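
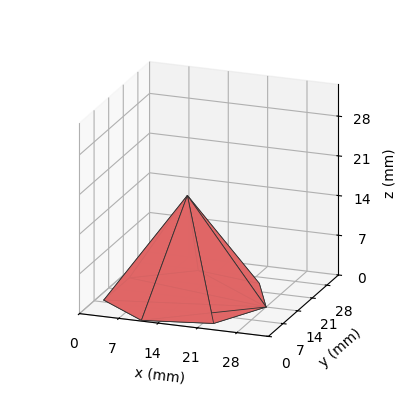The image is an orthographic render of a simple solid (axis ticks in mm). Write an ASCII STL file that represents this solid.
Reading the render: the shape is a regular 7-sided pyramid, base circumscribed radius ≈ 14 mm, apex at z ≈ 18 mm (dimensions read to the nearest mm from the axis ticks). For the STL, each face is triangulated and given an outward normal.

solid part
  facet normal 0.0000 0.0000 -1.0000
    outer loop
      vertex 10.885 27.649 0.000
      vertex 22.729 24.946 0.000
      vertex 28.000 14.000 0.000
    endloop
  endfacet
  facet normal 0.0000 0.0000 -1.0000
    outer loop
      vertex 1.386 20.074 0.000
      vertex 10.885 27.649 0.000
      vertex 28.000 14.000 0.000
    endloop
  endfacet
  facet normal 0.0000 0.0000 -1.0000
    outer loop
      vertex 1.386 7.926 0.000
      vertex 1.386 20.074 0.000
      vertex 28.000 14.000 0.000
    endloop
  endfacet
  facet normal 0.0000 0.0000 -1.0000
    outer loop
      vertex 10.885 0.351 0.000
      vertex 1.386 7.926 0.000
      vertex 28.000 14.000 0.000
    endloop
  endfacet
  facet normal 0.0000 0.0000 -1.0000
    outer loop
      vertex 22.729 3.054 0.000
      vertex 10.885 0.351 0.000
      vertex 28.000 14.000 0.000
    endloop
  endfacet
  facet normal 0.7378 0.3553 0.5739
    outer loop
      vertex 28.000 14.000 0.000
      vertex 22.729 24.946 0.000
      vertex 14.000 14.000 18.000
    endloop
  endfacet
  facet normal 0.1822 0.7984 0.5739
    outer loop
      vertex 22.729 24.946 0.000
      vertex 10.885 27.649 0.000
      vertex 14.000 14.000 18.000
    endloop
  endfacet
  facet normal -0.5106 0.6403 0.5739
    outer loop
      vertex 10.885 27.649 0.000
      vertex 1.386 20.074 0.000
      vertex 14.000 14.000 18.000
    endloop
  endfacet
  facet normal -0.8189 0.0000 0.5739
    outer loop
      vertex 1.386 20.074 0.000
      vertex 1.386 7.926 0.000
      vertex 14.000 14.000 18.000
    endloop
  endfacet
  facet normal -0.5106 -0.6403 0.5739
    outer loop
      vertex 1.386 7.926 0.000
      vertex 10.885 0.351 0.000
      vertex 14.000 14.000 18.000
    endloop
  endfacet
  facet normal 0.1822 -0.7984 0.5739
    outer loop
      vertex 10.885 0.351 0.000
      vertex 22.729 3.054 0.000
      vertex 14.000 14.000 18.000
    endloop
  endfacet
  facet normal 0.7378 -0.3553 0.5739
    outer loop
      vertex 22.729 3.054 0.000
      vertex 28.000 14.000 0.000
      vertex 14.000 14.000 18.000
    endloop
  endfacet
endsolid part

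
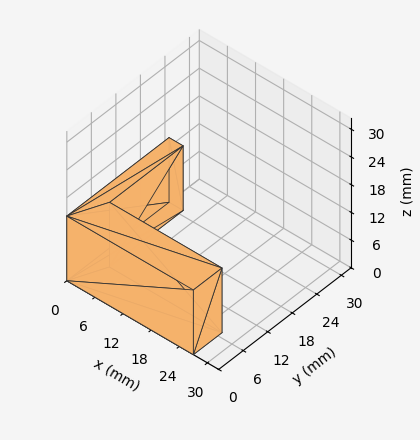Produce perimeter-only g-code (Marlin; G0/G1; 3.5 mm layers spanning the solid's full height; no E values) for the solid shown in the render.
Reading the render: the shape is an L-shaped prism: outer 27 × 25 mm, arm thicknesses ≈ 7 mm (horizontal) and 3 mm (vertical), extruded 14 mm in z (dimensions read to the nearest mm from the axis ticks). For the g-code, the solid's height is divided into equal slices at the stated Δz and each level perimeter traced with G1 moves after a G0 lift.

; perimeter-only toolpath
G21 ; units = mm
G90 ; absolute positioning
G28 ; home
; layer 1
G0 Z3.5
G0 X0.0 Y0.0
G1 X27.0 Y0.0
G1 X27.0 Y7.0
G1 X3.0 Y7.0
G1 X3.0 Y25.0
G1 X0.0 Y25.0
G1 X0.0 Y0.0
; layer 2
G0 Z7.0
G0 X0.0 Y0.0
G1 X27.0 Y0.0
G1 X27.0 Y7.0
G1 X3.0 Y7.0
G1 X3.0 Y25.0
G1 X0.0 Y25.0
G1 X0.0 Y0.0
; layer 3
G0 Z10.5
G0 X0.0 Y0.0
G1 X27.0 Y0.0
G1 X27.0 Y7.0
G1 X3.0 Y7.0
G1 X3.0 Y25.0
G1 X0.0 Y25.0
G1 X0.0 Y0.0
; layer 4
G0 Z14.0
G0 X0.0 Y0.0
G1 X27.0 Y0.0
G1 X27.0 Y7.0
G1 X3.0 Y7.0
G1 X3.0 Y25.0
G1 X0.0 Y25.0
G1 X0.0 Y0.0
M2 ; end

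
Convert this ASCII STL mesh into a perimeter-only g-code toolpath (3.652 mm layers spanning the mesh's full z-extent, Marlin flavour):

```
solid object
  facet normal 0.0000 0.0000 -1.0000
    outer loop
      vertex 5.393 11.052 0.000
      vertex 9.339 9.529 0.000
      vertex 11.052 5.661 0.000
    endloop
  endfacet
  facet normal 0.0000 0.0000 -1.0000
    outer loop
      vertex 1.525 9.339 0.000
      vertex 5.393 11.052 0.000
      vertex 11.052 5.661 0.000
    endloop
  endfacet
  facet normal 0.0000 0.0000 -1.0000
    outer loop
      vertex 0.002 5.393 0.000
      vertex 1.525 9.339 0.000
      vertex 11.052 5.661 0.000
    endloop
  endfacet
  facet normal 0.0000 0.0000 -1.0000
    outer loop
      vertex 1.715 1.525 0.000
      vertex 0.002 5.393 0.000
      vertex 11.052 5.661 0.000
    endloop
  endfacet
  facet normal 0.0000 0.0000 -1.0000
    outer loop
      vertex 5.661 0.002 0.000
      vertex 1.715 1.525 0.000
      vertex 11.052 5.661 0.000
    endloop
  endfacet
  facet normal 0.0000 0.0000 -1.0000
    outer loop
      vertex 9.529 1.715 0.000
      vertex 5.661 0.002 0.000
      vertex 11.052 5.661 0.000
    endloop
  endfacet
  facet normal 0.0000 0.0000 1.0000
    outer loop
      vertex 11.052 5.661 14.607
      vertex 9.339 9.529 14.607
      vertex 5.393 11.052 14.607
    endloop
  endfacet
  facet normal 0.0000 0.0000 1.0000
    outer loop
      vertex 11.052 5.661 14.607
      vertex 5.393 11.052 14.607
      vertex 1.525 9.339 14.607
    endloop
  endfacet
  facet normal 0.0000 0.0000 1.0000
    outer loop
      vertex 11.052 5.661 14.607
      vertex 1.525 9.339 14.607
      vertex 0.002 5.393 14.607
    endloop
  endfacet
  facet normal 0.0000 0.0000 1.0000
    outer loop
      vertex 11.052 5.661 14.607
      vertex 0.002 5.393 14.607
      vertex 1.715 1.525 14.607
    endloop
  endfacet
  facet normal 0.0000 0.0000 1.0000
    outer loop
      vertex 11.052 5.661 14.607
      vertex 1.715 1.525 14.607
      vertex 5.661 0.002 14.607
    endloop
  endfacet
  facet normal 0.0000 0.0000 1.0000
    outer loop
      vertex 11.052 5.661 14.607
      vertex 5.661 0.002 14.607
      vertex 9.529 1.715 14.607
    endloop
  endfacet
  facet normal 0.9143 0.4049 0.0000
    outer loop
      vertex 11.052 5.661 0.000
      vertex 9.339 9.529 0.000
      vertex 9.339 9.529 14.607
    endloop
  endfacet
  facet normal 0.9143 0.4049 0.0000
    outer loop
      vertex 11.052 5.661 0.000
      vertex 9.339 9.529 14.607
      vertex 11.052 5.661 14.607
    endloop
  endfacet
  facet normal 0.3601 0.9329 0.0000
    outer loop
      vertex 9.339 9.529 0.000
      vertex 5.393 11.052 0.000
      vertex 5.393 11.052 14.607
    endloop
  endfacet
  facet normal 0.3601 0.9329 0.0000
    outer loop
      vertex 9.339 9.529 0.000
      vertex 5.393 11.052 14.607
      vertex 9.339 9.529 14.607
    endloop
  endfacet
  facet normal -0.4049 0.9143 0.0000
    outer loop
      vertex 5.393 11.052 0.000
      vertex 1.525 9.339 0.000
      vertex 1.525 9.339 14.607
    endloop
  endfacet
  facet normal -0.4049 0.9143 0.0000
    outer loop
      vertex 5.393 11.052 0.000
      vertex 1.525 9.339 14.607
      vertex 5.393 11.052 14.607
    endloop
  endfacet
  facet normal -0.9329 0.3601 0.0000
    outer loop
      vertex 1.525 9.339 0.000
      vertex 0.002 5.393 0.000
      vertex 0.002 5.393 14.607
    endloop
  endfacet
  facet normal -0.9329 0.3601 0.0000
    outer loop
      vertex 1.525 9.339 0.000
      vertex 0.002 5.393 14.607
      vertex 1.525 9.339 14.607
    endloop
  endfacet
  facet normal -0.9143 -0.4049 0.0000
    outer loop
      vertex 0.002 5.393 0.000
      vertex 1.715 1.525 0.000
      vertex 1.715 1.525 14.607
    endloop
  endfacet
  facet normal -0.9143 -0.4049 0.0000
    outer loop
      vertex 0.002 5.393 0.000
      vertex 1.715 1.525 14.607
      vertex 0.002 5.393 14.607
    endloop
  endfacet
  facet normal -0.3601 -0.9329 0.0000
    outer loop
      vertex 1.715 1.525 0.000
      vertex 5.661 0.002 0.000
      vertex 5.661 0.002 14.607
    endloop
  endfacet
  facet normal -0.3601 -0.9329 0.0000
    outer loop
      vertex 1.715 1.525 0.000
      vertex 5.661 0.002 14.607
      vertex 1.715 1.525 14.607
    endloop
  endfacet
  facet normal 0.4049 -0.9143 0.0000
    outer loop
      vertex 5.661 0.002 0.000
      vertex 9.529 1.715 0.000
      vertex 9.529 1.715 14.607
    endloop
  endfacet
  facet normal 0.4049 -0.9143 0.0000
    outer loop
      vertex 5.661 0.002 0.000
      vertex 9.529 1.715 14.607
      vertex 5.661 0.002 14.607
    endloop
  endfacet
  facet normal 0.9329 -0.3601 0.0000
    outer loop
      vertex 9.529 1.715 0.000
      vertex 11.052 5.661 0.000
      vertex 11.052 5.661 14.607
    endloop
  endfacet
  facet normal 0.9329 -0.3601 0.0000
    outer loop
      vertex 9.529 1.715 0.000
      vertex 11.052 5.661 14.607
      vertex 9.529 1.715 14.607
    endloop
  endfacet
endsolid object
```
; perimeter-only toolpath
G21 ; units = mm
G90 ; absolute positioning
G28 ; home
; layer 1
G0 Z3.652
G0 X11.052 Y5.661
G1 X9.339 Y9.529
G1 X5.393 Y11.052
G1 X1.525 Y9.339
G1 X0.002 Y5.393
G1 X1.715 Y1.525
G1 X5.661 Y0.002
G1 X9.529 Y1.715
G1 X11.052 Y5.661
; layer 2
G0 Z7.303
G0 X11.052 Y5.661
G1 X9.339 Y9.529
G1 X5.393 Y11.052
G1 X1.525 Y9.339
G1 X0.002 Y5.393
G1 X1.715 Y1.525
G1 X5.661 Y0.002
G1 X9.529 Y1.715
G1 X11.052 Y5.661
; layer 3
G0 Z10.955
G0 X11.052 Y5.661
G1 X9.339 Y9.529
G1 X5.393 Y11.052
G1 X1.525 Y9.339
G1 X0.002 Y5.393
G1 X1.715 Y1.525
G1 X5.661 Y0.002
G1 X9.529 Y1.715
G1 X11.052 Y5.661
; layer 4
G0 Z14.607
G0 X11.052 Y5.661
G1 X9.339 Y9.529
G1 X5.393 Y11.052
G1 X1.525 Y9.339
G1 X0.002 Y5.393
G1 X1.715 Y1.525
G1 X5.661 Y0.002
G1 X9.529 Y1.715
G1 X11.052 Y5.661
M2 ; end

The solid is a regular 8-sided prism (a cylinder approximated with 8 flat sides), circumscribed radius ≈ 5.53 mm, height ≈ 14.6 mm. Slicing at Δz = 3.652 mm — 4 equal slices spanning the solid's height, so layer i sits at z = i·h/4 — gives 4 non-empty perimeters. Each is a 8-segment closed polygon; G0 lifts to the layer z and rapids to the start vertex, then G1 traces the edges.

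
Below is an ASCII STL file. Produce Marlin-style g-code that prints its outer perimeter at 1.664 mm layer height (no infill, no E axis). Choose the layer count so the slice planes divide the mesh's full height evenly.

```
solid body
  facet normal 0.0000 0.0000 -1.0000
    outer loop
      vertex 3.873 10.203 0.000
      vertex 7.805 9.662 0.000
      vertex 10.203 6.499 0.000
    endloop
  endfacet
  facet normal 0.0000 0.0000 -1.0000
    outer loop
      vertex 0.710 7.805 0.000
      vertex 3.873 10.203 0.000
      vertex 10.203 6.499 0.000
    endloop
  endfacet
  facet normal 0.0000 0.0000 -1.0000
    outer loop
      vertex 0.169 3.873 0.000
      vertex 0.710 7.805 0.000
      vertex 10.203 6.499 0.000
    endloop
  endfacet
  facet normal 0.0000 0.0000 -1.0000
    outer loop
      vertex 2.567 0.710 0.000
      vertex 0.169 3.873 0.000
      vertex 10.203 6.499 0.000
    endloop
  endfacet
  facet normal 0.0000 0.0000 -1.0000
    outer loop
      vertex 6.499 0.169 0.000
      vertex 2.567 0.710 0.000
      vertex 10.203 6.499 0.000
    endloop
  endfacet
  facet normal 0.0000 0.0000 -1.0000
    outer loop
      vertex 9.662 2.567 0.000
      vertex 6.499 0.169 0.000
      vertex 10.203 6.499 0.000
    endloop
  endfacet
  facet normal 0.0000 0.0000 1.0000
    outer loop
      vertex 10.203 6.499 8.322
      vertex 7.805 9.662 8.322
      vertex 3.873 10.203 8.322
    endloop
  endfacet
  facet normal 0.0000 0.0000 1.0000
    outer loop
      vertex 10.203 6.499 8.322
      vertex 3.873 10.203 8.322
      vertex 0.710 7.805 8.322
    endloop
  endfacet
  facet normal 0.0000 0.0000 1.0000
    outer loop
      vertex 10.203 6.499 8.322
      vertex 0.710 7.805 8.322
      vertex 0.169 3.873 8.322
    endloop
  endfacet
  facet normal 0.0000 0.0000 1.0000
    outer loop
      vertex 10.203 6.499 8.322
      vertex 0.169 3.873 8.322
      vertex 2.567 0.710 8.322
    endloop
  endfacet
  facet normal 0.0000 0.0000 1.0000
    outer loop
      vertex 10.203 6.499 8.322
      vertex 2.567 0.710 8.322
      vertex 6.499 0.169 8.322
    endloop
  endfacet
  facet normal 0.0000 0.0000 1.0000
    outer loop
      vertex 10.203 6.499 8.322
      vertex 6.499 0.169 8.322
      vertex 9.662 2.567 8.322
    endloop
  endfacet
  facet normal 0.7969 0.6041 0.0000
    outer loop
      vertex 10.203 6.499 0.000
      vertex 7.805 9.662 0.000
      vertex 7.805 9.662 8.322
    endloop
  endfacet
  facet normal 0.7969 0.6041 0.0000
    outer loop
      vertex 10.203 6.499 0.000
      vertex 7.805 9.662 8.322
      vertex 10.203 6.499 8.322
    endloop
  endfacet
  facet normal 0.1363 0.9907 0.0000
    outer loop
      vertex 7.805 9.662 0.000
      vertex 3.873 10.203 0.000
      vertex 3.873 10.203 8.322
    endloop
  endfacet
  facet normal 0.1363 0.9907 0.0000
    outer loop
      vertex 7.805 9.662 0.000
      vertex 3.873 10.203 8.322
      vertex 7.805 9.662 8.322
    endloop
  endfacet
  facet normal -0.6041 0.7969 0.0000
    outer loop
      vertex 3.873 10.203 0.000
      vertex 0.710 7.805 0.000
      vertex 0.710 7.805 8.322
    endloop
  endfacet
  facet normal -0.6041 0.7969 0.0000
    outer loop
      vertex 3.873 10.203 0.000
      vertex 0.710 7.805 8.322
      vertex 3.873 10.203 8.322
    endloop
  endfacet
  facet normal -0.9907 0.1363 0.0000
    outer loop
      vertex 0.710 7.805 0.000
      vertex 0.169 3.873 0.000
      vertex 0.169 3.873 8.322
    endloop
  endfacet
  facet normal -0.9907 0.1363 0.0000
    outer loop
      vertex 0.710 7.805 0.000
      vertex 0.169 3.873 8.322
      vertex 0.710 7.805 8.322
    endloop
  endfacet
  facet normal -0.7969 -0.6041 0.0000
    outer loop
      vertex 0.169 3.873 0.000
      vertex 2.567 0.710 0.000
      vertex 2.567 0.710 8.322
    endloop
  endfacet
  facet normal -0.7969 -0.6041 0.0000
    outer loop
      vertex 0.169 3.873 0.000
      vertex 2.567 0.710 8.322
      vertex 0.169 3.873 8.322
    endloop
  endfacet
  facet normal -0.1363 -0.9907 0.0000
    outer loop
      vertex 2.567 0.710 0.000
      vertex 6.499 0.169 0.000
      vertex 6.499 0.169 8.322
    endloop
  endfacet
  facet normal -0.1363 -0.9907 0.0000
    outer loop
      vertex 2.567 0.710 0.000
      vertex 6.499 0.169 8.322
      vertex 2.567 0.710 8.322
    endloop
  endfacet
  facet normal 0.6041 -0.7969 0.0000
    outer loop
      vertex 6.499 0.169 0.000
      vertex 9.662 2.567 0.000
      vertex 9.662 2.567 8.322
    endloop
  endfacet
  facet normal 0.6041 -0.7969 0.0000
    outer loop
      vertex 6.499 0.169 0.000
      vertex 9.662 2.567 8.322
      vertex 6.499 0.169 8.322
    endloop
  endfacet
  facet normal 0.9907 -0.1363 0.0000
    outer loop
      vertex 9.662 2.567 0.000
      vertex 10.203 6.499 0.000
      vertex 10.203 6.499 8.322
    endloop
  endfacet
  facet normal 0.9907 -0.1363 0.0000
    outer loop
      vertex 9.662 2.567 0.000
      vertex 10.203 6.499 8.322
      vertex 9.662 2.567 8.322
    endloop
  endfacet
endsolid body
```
; perimeter-only toolpath
G21 ; units = mm
G90 ; absolute positioning
G28 ; home
; layer 1
G0 Z1.664
G0 X10.203 Y6.499
G1 X7.805 Y9.662
G1 X3.873 Y10.203
G1 X0.710 Y7.805
G1 X0.169 Y3.873
G1 X2.567 Y0.710
G1 X6.499 Y0.169
G1 X9.662 Y2.567
G1 X10.203 Y6.499
; layer 2
G0 Z3.329
G0 X10.203 Y6.499
G1 X7.805 Y9.662
G1 X3.873 Y10.203
G1 X0.710 Y7.805
G1 X0.169 Y3.873
G1 X2.567 Y0.710
G1 X6.499 Y0.169
G1 X9.662 Y2.567
G1 X10.203 Y6.499
; layer 3
G0 Z4.993
G0 X10.203 Y6.499
G1 X7.805 Y9.662
G1 X3.873 Y10.203
G1 X0.710 Y7.805
G1 X0.169 Y3.873
G1 X2.567 Y0.710
G1 X6.499 Y0.169
G1 X9.662 Y2.567
G1 X10.203 Y6.499
; layer 4
G0 Z6.658
G0 X10.203 Y6.499
G1 X7.805 Y9.662
G1 X3.873 Y10.203
G1 X0.710 Y7.805
G1 X0.169 Y3.873
G1 X2.567 Y0.710
G1 X6.499 Y0.169
G1 X9.662 Y2.567
G1 X10.203 Y6.499
; layer 5
G0 Z8.322
G0 X10.203 Y6.499
G1 X7.805 Y9.662
G1 X3.873 Y10.203
G1 X0.710 Y7.805
G1 X0.169 Y3.873
G1 X2.567 Y0.710
G1 X6.499 Y0.169
G1 X9.662 Y2.567
G1 X10.203 Y6.499
M2 ; end

The solid is a regular 8-sided prism (a cylinder approximated with 8 flat sides), circumscribed radius ≈ 5.19 mm, height ≈ 8.32 mm. Slicing at Δz = 1.664 mm — 5 equal slices spanning the solid's height, so layer i sits at z = i·h/5 — gives 5 non-empty perimeters. Each is a 8-segment closed polygon; G0 lifts to the layer z and rapids to the start vertex, then G1 traces the edges.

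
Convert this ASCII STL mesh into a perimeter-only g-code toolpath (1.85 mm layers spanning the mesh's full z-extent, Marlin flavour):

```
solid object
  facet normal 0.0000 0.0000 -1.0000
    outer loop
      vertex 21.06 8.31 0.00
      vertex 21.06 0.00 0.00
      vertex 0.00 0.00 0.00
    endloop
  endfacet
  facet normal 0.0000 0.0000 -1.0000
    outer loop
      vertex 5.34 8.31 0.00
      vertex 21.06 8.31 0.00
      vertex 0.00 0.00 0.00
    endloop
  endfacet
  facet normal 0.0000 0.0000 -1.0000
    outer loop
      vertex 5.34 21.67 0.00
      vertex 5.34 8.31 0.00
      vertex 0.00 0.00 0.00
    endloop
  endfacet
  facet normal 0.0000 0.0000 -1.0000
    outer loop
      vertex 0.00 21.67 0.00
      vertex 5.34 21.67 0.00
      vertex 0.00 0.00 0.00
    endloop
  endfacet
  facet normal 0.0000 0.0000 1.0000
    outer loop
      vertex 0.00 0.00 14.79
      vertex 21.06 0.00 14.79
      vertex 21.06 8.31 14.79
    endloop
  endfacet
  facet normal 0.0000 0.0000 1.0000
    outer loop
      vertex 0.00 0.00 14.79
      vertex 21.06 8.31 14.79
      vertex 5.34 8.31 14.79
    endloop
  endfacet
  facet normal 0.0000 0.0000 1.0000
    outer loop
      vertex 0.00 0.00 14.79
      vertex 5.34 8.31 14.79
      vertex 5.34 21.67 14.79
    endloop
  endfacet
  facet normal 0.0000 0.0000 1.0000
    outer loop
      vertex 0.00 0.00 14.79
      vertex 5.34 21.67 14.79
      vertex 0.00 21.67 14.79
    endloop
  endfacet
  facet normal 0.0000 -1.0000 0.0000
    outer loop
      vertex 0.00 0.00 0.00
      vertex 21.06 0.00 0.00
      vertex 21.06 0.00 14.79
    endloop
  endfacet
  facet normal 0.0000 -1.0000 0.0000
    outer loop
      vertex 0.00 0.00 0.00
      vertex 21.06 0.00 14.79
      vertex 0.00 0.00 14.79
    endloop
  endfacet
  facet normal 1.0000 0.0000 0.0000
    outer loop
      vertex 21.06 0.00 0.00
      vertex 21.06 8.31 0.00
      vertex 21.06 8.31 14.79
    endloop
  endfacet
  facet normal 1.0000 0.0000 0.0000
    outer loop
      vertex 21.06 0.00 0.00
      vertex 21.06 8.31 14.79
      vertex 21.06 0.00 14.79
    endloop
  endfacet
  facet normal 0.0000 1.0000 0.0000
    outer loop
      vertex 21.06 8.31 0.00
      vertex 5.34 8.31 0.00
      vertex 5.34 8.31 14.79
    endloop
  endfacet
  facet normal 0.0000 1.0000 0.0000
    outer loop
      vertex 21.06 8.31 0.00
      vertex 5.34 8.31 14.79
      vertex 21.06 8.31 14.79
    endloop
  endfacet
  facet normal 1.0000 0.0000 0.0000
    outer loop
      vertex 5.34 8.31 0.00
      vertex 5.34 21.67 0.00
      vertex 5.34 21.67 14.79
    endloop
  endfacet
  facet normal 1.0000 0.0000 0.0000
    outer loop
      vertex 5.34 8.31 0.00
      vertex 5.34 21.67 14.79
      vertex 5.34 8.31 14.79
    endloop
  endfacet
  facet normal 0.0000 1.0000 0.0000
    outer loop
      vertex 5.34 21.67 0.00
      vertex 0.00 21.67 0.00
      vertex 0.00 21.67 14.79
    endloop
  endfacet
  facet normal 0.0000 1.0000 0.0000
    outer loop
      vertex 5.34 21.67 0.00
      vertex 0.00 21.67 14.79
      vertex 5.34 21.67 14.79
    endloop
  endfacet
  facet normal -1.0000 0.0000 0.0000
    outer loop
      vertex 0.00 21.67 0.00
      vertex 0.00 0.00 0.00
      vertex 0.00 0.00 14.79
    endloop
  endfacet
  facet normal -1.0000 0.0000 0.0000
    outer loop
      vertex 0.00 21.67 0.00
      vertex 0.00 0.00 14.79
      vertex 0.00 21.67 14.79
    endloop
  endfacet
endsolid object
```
; perimeter-only toolpath
G21 ; units = mm
G90 ; absolute positioning
G28 ; home
; layer 1
G0 Z1.85
G0 X0.00 Y0.00
G1 X21.06 Y0.00
G1 X21.06 Y8.31
G1 X5.34 Y8.31
G1 X5.34 Y21.67
G1 X0.00 Y21.67
G1 X0.00 Y0.00
; layer 2
G0 Z3.70
G0 X0.00 Y0.00
G1 X21.06 Y0.00
G1 X21.06 Y8.31
G1 X5.34 Y8.31
G1 X5.34 Y21.67
G1 X0.00 Y21.67
G1 X0.00 Y0.00
; layer 3
G0 Z5.55
G0 X0.00 Y0.00
G1 X21.06 Y0.00
G1 X21.06 Y8.31
G1 X5.34 Y8.31
G1 X5.34 Y21.67
G1 X0.00 Y21.67
G1 X0.00 Y0.00
; layer 4
G0 Z7.39
G0 X0.00 Y0.00
G1 X21.06 Y0.00
G1 X21.06 Y8.31
G1 X5.34 Y8.31
G1 X5.34 Y21.67
G1 X0.00 Y21.67
G1 X0.00 Y0.00
; layer 5
G0 Z9.24
G0 X0.00 Y0.00
G1 X21.06 Y0.00
G1 X21.06 Y8.31
G1 X5.34 Y8.31
G1 X5.34 Y21.67
G1 X0.00 Y21.67
G1 X0.00 Y0.00
; layer 6
G0 Z11.09
G0 X0.00 Y0.00
G1 X21.06 Y0.00
G1 X21.06 Y8.31
G1 X5.34 Y8.31
G1 X5.34 Y21.67
G1 X0.00 Y21.67
G1 X0.00 Y0.00
; layer 7
G0 Z12.94
G0 X0.00 Y0.00
G1 X21.06 Y0.00
G1 X21.06 Y8.31
G1 X5.34 Y8.31
G1 X5.34 Y21.67
G1 X0.00 Y21.67
G1 X0.00 Y0.00
; layer 8
G0 Z14.79
G0 X0.00 Y0.00
G1 X21.06 Y0.00
G1 X21.06 Y8.31
G1 X5.34 Y8.31
G1 X5.34 Y21.67
G1 X0.00 Y21.67
G1 X0.00 Y0.00
M2 ; end

The solid is an L-shaped prism: outer 21.1 × 21.7 mm, arm thicknesses ≈ 8.31 mm (horizontal) and 5.34 mm (vertical), extruded 14.8 mm in z. Slicing at Δz = 1.85 mm — 8 equal slices spanning the solid's height, so layer i sits at z = i·h/8 — gives 8 non-empty perimeters. Each is a 6-segment closed polygon; G0 lifts to the layer z and rapids to the start vertex, then G1 traces the edges.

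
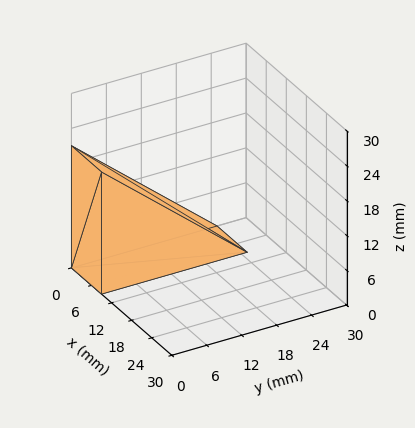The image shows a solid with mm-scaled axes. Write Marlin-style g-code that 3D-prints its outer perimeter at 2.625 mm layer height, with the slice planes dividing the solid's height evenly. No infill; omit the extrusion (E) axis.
Reading the render: the shape is a wedge (ramp): 9 × 25 mm base, rising to 21 mm along the y=0 edge and sloping linearly to z=0 at y=25 (dimensions read to the nearest mm from the axis ticks). For the g-code, the solid's height is divided into equal slices at the stated Δz and each level perimeter traced with G1 moves after a G0 lift.

; perimeter-only toolpath
G21 ; units = mm
G90 ; absolute positioning
G28 ; home
; layer 1
G0 Z2.625
G0 X0.000 Y0.000
G1 X9.000 Y0.000
G1 X9.000 Y21.875
G1 X0.000 Y21.875
G1 X0.000 Y0.000
; layer 2
G0 Z5.250
G0 X0.000 Y0.000
G1 X9.000 Y0.000
G1 X9.000 Y18.750
G1 X0.000 Y18.750
G1 X0.000 Y0.000
; layer 3
G0 Z7.875
G0 X0.000 Y0.000
G1 X9.000 Y0.000
G1 X9.000 Y15.625
G1 X0.000 Y15.625
G1 X0.000 Y0.000
; layer 4
G0 Z10.500
G0 X0.000 Y0.000
G1 X9.000 Y0.000
G1 X9.000 Y12.500
G1 X0.000 Y12.500
G1 X0.000 Y0.000
; layer 5
G0 Z13.125
G0 X0.000 Y0.000
G1 X9.000 Y0.000
G1 X9.000 Y9.375
G1 X0.000 Y9.375
G1 X0.000 Y0.000
; layer 6
G0 Z15.750
G0 X0.000 Y0.000
G1 X9.000 Y0.000
G1 X9.000 Y6.250
G1 X0.000 Y6.250
G1 X0.000 Y0.000
; layer 7
G0 Z18.375
G0 X0.000 Y0.000
G1 X9.000 Y0.000
G1 X9.000 Y3.125
G1 X0.000 Y3.125
G1 X0.000 Y0.000
M2 ; end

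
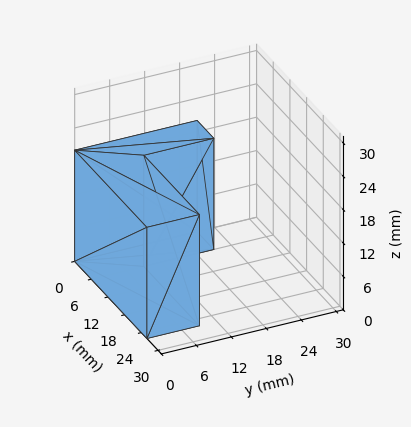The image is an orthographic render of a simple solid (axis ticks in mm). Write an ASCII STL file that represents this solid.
Reading the render: the shape is an L-shaped prism: outer 26 × 21 mm, arm thicknesses ≈ 9 mm (horizontal) and 6 mm (vertical), extruded 20 mm in z (dimensions read to the nearest mm from the axis ticks). For the STL, each face is triangulated and given an outward normal.

solid part
  facet normal 0.0000 0.0000 -1.0000
    outer loop
      vertex 26.0 9.0 0.0
      vertex 26.0 0.0 0.0
      vertex 0.0 0.0 0.0
    endloop
  endfacet
  facet normal 0.0000 0.0000 -1.0000
    outer loop
      vertex 6.0 9.0 0.0
      vertex 26.0 9.0 0.0
      vertex 0.0 0.0 0.0
    endloop
  endfacet
  facet normal 0.0000 0.0000 -1.0000
    outer loop
      vertex 6.0 21.0 0.0
      vertex 6.0 9.0 0.0
      vertex 0.0 0.0 0.0
    endloop
  endfacet
  facet normal 0.0000 0.0000 -1.0000
    outer loop
      vertex 0.0 21.0 0.0
      vertex 6.0 21.0 0.0
      vertex 0.0 0.0 0.0
    endloop
  endfacet
  facet normal 0.0000 0.0000 1.0000
    outer loop
      vertex 0.0 0.0 20.0
      vertex 26.0 0.0 20.0
      vertex 26.0 9.0 20.0
    endloop
  endfacet
  facet normal 0.0000 0.0000 1.0000
    outer loop
      vertex 0.0 0.0 20.0
      vertex 26.0 9.0 20.0
      vertex 6.0 9.0 20.0
    endloop
  endfacet
  facet normal 0.0000 0.0000 1.0000
    outer loop
      vertex 0.0 0.0 20.0
      vertex 6.0 9.0 20.0
      vertex 6.0 21.0 20.0
    endloop
  endfacet
  facet normal 0.0000 0.0000 1.0000
    outer loop
      vertex 0.0 0.0 20.0
      vertex 6.0 21.0 20.0
      vertex 0.0 21.0 20.0
    endloop
  endfacet
  facet normal 0.0000 -1.0000 0.0000
    outer loop
      vertex 0.0 0.0 0.0
      vertex 26.0 0.0 0.0
      vertex 26.0 0.0 20.0
    endloop
  endfacet
  facet normal 0.0000 -1.0000 0.0000
    outer loop
      vertex 0.0 0.0 0.0
      vertex 26.0 0.0 20.0
      vertex 0.0 0.0 20.0
    endloop
  endfacet
  facet normal 1.0000 0.0000 0.0000
    outer loop
      vertex 26.0 0.0 0.0
      vertex 26.0 9.0 0.0
      vertex 26.0 9.0 20.0
    endloop
  endfacet
  facet normal 1.0000 0.0000 0.0000
    outer loop
      vertex 26.0 0.0 0.0
      vertex 26.0 9.0 20.0
      vertex 26.0 0.0 20.0
    endloop
  endfacet
  facet normal 0.0000 1.0000 0.0000
    outer loop
      vertex 26.0 9.0 0.0
      vertex 6.0 9.0 0.0
      vertex 6.0 9.0 20.0
    endloop
  endfacet
  facet normal 0.0000 1.0000 0.0000
    outer loop
      vertex 26.0 9.0 0.0
      vertex 6.0 9.0 20.0
      vertex 26.0 9.0 20.0
    endloop
  endfacet
  facet normal 1.0000 0.0000 0.0000
    outer loop
      vertex 6.0 9.0 0.0
      vertex 6.0 21.0 0.0
      vertex 6.0 21.0 20.0
    endloop
  endfacet
  facet normal 1.0000 0.0000 0.0000
    outer loop
      vertex 6.0 9.0 0.0
      vertex 6.0 21.0 20.0
      vertex 6.0 9.0 20.0
    endloop
  endfacet
  facet normal 0.0000 1.0000 0.0000
    outer loop
      vertex 6.0 21.0 0.0
      vertex 0.0 21.0 0.0
      vertex 0.0 21.0 20.0
    endloop
  endfacet
  facet normal 0.0000 1.0000 0.0000
    outer loop
      vertex 6.0 21.0 0.0
      vertex 0.0 21.0 20.0
      vertex 6.0 21.0 20.0
    endloop
  endfacet
  facet normal -1.0000 0.0000 0.0000
    outer loop
      vertex 0.0 21.0 0.0
      vertex 0.0 0.0 0.0
      vertex 0.0 0.0 20.0
    endloop
  endfacet
  facet normal -1.0000 0.0000 0.0000
    outer loop
      vertex 0.0 21.0 0.0
      vertex 0.0 0.0 20.0
      vertex 0.0 21.0 20.0
    endloop
  endfacet
endsolid part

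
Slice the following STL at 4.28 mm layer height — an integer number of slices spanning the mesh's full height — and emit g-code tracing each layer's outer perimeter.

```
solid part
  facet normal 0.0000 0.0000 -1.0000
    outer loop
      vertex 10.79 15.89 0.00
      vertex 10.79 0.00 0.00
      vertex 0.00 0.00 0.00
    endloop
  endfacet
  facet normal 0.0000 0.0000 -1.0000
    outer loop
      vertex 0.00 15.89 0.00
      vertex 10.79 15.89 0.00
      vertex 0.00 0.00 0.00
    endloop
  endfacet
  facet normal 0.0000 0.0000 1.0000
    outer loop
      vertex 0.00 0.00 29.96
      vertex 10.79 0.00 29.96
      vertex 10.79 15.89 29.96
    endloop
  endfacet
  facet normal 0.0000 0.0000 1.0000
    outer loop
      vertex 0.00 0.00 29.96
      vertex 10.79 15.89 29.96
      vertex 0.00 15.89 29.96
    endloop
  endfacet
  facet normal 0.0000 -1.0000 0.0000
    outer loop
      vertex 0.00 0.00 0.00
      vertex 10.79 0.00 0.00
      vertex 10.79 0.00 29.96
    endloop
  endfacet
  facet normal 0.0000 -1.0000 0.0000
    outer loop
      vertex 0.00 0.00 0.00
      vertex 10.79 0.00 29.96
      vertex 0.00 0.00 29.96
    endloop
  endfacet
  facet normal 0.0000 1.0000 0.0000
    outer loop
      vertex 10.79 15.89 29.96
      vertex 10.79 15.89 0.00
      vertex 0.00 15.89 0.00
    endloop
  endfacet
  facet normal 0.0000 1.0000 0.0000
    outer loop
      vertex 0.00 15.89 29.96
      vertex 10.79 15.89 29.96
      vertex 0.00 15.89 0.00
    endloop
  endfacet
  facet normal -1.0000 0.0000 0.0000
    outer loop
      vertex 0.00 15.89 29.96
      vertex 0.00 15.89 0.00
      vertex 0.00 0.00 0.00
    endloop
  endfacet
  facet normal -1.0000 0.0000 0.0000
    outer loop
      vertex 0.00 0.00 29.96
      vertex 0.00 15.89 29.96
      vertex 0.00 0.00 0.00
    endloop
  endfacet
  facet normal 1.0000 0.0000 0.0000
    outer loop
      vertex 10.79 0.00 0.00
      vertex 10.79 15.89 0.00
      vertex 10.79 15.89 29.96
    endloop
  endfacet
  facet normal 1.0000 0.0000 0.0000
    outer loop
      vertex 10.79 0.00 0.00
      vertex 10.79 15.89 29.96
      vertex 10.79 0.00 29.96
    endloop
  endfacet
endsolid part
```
; perimeter-only toolpath
G21 ; units = mm
G90 ; absolute positioning
G28 ; home
; layer 1
G0 Z4.28
G0 X0.00 Y0.00
G1 X10.79 Y0.00
G1 X10.79 Y15.89
G1 X0.00 Y15.89
G1 X0.00 Y0.00
; layer 2
G0 Z8.56
G0 X0.00 Y0.00
G1 X10.79 Y0.00
G1 X10.79 Y15.89
G1 X0.00 Y15.89
G1 X0.00 Y0.00
; layer 3
G0 Z12.84
G0 X0.00 Y0.00
G1 X10.79 Y0.00
G1 X10.79 Y15.89
G1 X0.00 Y15.89
G1 X0.00 Y0.00
; layer 4
G0 Z17.12
G0 X0.00 Y0.00
G1 X10.79 Y0.00
G1 X10.79 Y15.89
G1 X0.00 Y15.89
G1 X0.00 Y0.00
; layer 5
G0 Z21.40
G0 X0.00 Y0.00
G1 X10.79 Y0.00
G1 X10.79 Y15.89
G1 X0.00 Y15.89
G1 X0.00 Y0.00
; layer 6
G0 Z25.68
G0 X0.00 Y0.00
G1 X10.79 Y0.00
G1 X10.79 Y15.89
G1 X0.00 Y15.89
G1 X0.00 Y0.00
; layer 7
G0 Z29.96
G0 X0.00 Y0.00
G1 X10.79 Y0.00
G1 X10.79 Y15.89
G1 X0.00 Y15.89
G1 X0.00 Y0.00
M2 ; end

The solid is a rectangular box, roughly 10.8 × 15.9 mm footprint and 30 mm tall. Slicing at Δz = 4.28 mm — 7 equal slices spanning the solid's height, so layer i sits at z = i·h/7 — gives 7 non-empty perimeters. Each is a 4-segment closed polygon; G0 lifts to the layer z and rapids to the start vertex, then G1 traces the edges.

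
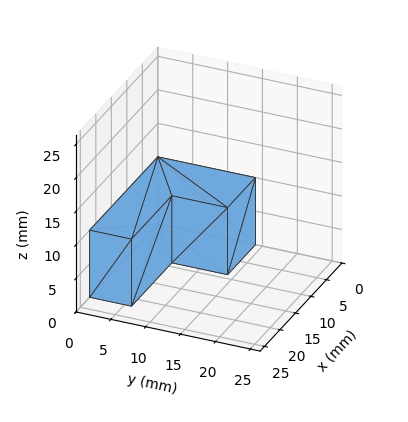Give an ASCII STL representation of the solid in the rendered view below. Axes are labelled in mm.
Reading the render: the shape is an L-shaped prism: outer 22 × 14 mm, arm thicknesses ≈ 6 mm (horizontal) and 9 mm (vertical), extruded 10 mm in z (dimensions read to the nearest mm from the axis ticks). For the STL, each face is triangulated and given an outward normal.

solid part
  facet normal 0.0000 0.0000 -1.0000
    outer loop
      vertex 22.000 6.000 0.000
      vertex 22.000 0.000 0.000
      vertex 0.000 0.000 0.000
    endloop
  endfacet
  facet normal 0.0000 0.0000 -1.0000
    outer loop
      vertex 9.000 6.000 0.000
      vertex 22.000 6.000 0.000
      vertex 0.000 0.000 0.000
    endloop
  endfacet
  facet normal 0.0000 0.0000 -1.0000
    outer loop
      vertex 9.000 14.000 0.000
      vertex 9.000 6.000 0.000
      vertex 0.000 0.000 0.000
    endloop
  endfacet
  facet normal 0.0000 0.0000 -1.0000
    outer loop
      vertex 0.000 14.000 0.000
      vertex 9.000 14.000 0.000
      vertex 0.000 0.000 0.000
    endloop
  endfacet
  facet normal 0.0000 0.0000 1.0000
    outer loop
      vertex 0.000 0.000 10.000
      vertex 22.000 0.000 10.000
      vertex 22.000 6.000 10.000
    endloop
  endfacet
  facet normal 0.0000 0.0000 1.0000
    outer loop
      vertex 0.000 0.000 10.000
      vertex 22.000 6.000 10.000
      vertex 9.000 6.000 10.000
    endloop
  endfacet
  facet normal 0.0000 0.0000 1.0000
    outer loop
      vertex 0.000 0.000 10.000
      vertex 9.000 6.000 10.000
      vertex 9.000 14.000 10.000
    endloop
  endfacet
  facet normal 0.0000 0.0000 1.0000
    outer loop
      vertex 0.000 0.000 10.000
      vertex 9.000 14.000 10.000
      vertex 0.000 14.000 10.000
    endloop
  endfacet
  facet normal 0.0000 -1.0000 0.0000
    outer loop
      vertex 0.000 0.000 0.000
      vertex 22.000 0.000 0.000
      vertex 22.000 0.000 10.000
    endloop
  endfacet
  facet normal 0.0000 -1.0000 0.0000
    outer loop
      vertex 0.000 0.000 0.000
      vertex 22.000 0.000 10.000
      vertex 0.000 0.000 10.000
    endloop
  endfacet
  facet normal 1.0000 0.0000 0.0000
    outer loop
      vertex 22.000 0.000 0.000
      vertex 22.000 6.000 0.000
      vertex 22.000 6.000 10.000
    endloop
  endfacet
  facet normal 1.0000 0.0000 0.0000
    outer loop
      vertex 22.000 0.000 0.000
      vertex 22.000 6.000 10.000
      vertex 22.000 0.000 10.000
    endloop
  endfacet
  facet normal 0.0000 1.0000 0.0000
    outer loop
      vertex 22.000 6.000 0.000
      vertex 9.000 6.000 0.000
      vertex 9.000 6.000 10.000
    endloop
  endfacet
  facet normal 0.0000 1.0000 0.0000
    outer loop
      vertex 22.000 6.000 0.000
      vertex 9.000 6.000 10.000
      vertex 22.000 6.000 10.000
    endloop
  endfacet
  facet normal 1.0000 0.0000 0.0000
    outer loop
      vertex 9.000 6.000 0.000
      vertex 9.000 14.000 0.000
      vertex 9.000 14.000 10.000
    endloop
  endfacet
  facet normal 1.0000 0.0000 0.0000
    outer loop
      vertex 9.000 6.000 0.000
      vertex 9.000 14.000 10.000
      vertex 9.000 6.000 10.000
    endloop
  endfacet
  facet normal 0.0000 1.0000 0.0000
    outer loop
      vertex 9.000 14.000 0.000
      vertex 0.000 14.000 0.000
      vertex 0.000 14.000 10.000
    endloop
  endfacet
  facet normal 0.0000 1.0000 0.0000
    outer loop
      vertex 9.000 14.000 0.000
      vertex 0.000 14.000 10.000
      vertex 9.000 14.000 10.000
    endloop
  endfacet
  facet normal -1.0000 0.0000 0.0000
    outer loop
      vertex 0.000 14.000 0.000
      vertex 0.000 0.000 0.000
      vertex 0.000 0.000 10.000
    endloop
  endfacet
  facet normal -1.0000 0.0000 0.0000
    outer loop
      vertex 0.000 14.000 0.000
      vertex 0.000 0.000 10.000
      vertex 0.000 14.000 10.000
    endloop
  endfacet
endsolid part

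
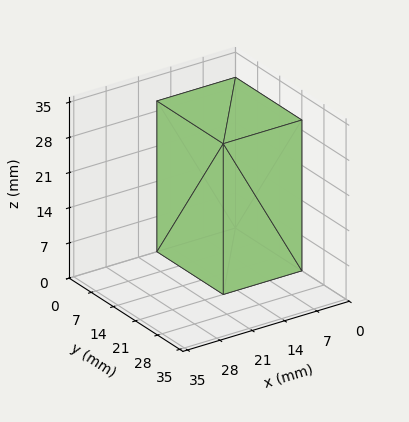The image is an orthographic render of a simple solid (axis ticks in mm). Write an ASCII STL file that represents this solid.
Reading the render: the shape is a rectangular box, roughly 17 × 21 mm footprint and 30 mm tall (dimensions read to the nearest mm from the axis ticks). For the STL, each face is triangulated and given an outward normal.

solid part
  facet normal 0.0000 0.0000 -1.0000
    outer loop
      vertex 17.000 21.000 0.000
      vertex 17.000 0.000 0.000
      vertex 0.000 0.000 0.000
    endloop
  endfacet
  facet normal 0.0000 0.0000 -1.0000
    outer loop
      vertex 0.000 21.000 0.000
      vertex 17.000 21.000 0.000
      vertex 0.000 0.000 0.000
    endloop
  endfacet
  facet normal 0.0000 0.0000 1.0000
    outer loop
      vertex 0.000 0.000 30.000
      vertex 17.000 0.000 30.000
      vertex 17.000 21.000 30.000
    endloop
  endfacet
  facet normal 0.0000 0.0000 1.0000
    outer loop
      vertex 0.000 0.000 30.000
      vertex 17.000 21.000 30.000
      vertex 0.000 21.000 30.000
    endloop
  endfacet
  facet normal 0.0000 -1.0000 0.0000
    outer loop
      vertex 0.000 0.000 0.000
      vertex 17.000 0.000 0.000
      vertex 17.000 0.000 30.000
    endloop
  endfacet
  facet normal 0.0000 -1.0000 0.0000
    outer loop
      vertex 0.000 0.000 0.000
      vertex 17.000 0.000 30.000
      vertex 0.000 0.000 30.000
    endloop
  endfacet
  facet normal 0.0000 1.0000 0.0000
    outer loop
      vertex 17.000 21.000 30.000
      vertex 17.000 21.000 0.000
      vertex 0.000 21.000 0.000
    endloop
  endfacet
  facet normal 0.0000 1.0000 0.0000
    outer loop
      vertex 0.000 21.000 30.000
      vertex 17.000 21.000 30.000
      vertex 0.000 21.000 0.000
    endloop
  endfacet
  facet normal -1.0000 0.0000 0.0000
    outer loop
      vertex 0.000 21.000 30.000
      vertex 0.000 21.000 0.000
      vertex 0.000 0.000 0.000
    endloop
  endfacet
  facet normal -1.0000 0.0000 0.0000
    outer loop
      vertex 0.000 0.000 30.000
      vertex 0.000 21.000 30.000
      vertex 0.000 0.000 0.000
    endloop
  endfacet
  facet normal 1.0000 0.0000 0.0000
    outer loop
      vertex 17.000 0.000 0.000
      vertex 17.000 21.000 0.000
      vertex 17.000 21.000 30.000
    endloop
  endfacet
  facet normal 1.0000 0.0000 0.0000
    outer loop
      vertex 17.000 0.000 0.000
      vertex 17.000 21.000 30.000
      vertex 17.000 0.000 30.000
    endloop
  endfacet
endsolid part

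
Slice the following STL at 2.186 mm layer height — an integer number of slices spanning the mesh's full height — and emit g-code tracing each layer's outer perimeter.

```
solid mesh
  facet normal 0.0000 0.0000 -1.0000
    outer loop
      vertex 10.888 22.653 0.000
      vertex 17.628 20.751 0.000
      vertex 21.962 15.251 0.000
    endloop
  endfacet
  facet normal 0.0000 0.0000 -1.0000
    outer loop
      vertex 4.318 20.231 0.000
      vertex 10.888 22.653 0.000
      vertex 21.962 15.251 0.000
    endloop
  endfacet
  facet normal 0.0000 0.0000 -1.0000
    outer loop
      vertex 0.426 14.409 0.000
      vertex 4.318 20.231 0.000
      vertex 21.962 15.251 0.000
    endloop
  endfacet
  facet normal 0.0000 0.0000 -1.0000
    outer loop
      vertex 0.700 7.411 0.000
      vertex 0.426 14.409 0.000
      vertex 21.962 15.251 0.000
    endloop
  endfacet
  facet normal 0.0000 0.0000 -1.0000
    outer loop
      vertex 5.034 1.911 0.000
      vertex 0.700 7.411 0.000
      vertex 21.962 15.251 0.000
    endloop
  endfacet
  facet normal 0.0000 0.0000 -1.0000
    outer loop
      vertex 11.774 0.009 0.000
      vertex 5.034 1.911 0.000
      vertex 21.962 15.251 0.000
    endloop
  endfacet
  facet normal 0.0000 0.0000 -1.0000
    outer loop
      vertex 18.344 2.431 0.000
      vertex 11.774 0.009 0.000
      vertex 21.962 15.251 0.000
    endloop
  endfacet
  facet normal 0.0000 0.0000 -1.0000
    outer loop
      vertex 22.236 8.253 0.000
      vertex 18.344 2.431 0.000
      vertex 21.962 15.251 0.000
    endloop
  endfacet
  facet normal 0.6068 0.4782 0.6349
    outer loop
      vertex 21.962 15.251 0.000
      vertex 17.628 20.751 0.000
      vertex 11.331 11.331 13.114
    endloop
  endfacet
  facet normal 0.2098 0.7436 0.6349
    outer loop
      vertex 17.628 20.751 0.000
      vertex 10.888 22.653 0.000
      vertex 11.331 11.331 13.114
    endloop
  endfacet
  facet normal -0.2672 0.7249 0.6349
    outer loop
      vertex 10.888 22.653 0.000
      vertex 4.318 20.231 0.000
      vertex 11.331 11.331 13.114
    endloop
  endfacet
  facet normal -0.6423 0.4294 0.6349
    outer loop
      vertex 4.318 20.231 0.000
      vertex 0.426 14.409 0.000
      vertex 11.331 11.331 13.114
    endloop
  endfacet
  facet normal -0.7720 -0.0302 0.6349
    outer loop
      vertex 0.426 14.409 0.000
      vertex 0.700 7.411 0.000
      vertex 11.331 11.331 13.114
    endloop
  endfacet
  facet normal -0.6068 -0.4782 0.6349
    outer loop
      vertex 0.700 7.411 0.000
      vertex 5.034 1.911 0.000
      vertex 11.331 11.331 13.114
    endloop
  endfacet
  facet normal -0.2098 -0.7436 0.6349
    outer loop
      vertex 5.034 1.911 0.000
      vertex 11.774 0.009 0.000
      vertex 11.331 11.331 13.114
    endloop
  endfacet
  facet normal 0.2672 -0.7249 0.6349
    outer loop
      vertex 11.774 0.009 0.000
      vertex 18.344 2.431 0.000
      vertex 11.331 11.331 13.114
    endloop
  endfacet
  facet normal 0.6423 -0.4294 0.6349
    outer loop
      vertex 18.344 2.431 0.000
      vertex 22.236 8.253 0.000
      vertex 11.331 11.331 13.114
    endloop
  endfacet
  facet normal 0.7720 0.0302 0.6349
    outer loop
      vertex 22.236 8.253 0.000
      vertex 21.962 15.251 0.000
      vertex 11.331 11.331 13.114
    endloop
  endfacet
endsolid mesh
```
; perimeter-only toolpath
G21 ; units = mm
G90 ; absolute positioning
G28 ; home
; layer 1
G0 Z2.186
G0 X20.190 Y14.598
G1 X16.579 Y19.181
G1 X10.962 Y20.766
G1 X5.487 Y18.748
G1 X2.243 Y13.896
G1 X2.472 Y8.064
G1 X6.083 Y3.481
G1 X11.700 Y1.896
G1 X17.175 Y3.914
G1 X20.419 Y8.766
G1 X20.190 Y14.598
; layer 2
G0 Z4.371
G0 X18.418 Y13.944
G1 X15.529 Y17.611
G1 X11.036 Y18.879
G1 X6.656 Y17.264
G1 X4.061 Y13.383
G1 X4.244 Y8.718
G1 X7.133 Y5.051
G1 X11.626 Y3.783
G1 X16.006 Y5.398
G1 X18.601 Y9.279
G1 X18.418 Y13.944
; layer 3
G0 Z6.557
G0 X16.646 Y13.291
G1 X14.479 Y16.041
G1 X11.110 Y16.992
G1 X7.824 Y15.781
G1 X5.878 Y12.870
G1 X6.015 Y9.371
G1 X8.182 Y6.621
G1 X11.552 Y5.670
G1 X14.838 Y6.881
G1 X16.784 Y9.792
G1 X16.646 Y13.291
; layer 4
G0 Z8.743
G0 X14.875 Y12.638
G1 X13.430 Y14.471
G1 X11.183 Y15.105
G1 X8.993 Y14.298
G1 X7.696 Y12.357
G1 X7.787 Y10.024
G1 X9.232 Y8.191
G1 X11.479 Y7.557
G1 X13.669 Y8.364
G1 X14.966 Y10.305
G1 X14.875 Y12.638
; layer 5
G0 Z10.928
G0 X13.103 Y11.984
G1 X12.381 Y12.901
G1 X11.257 Y13.218
G1 X10.162 Y12.814
G1 X9.513 Y11.844
G1 X9.559 Y10.678
G1 X10.281 Y9.761
G1 X11.405 Y9.444
G1 X12.500 Y9.848
G1 X13.149 Y10.818
G1 X13.103 Y11.984
M2 ; end

The solid is a regular 10-sided pyramid, base circumscribed radius ≈ 11.3 mm, apex at z ≈ 13.1 mm. Slicing at Δz = 2.186 mm — 6 equal slices spanning the solid's height, so layer i sits at z = i·h/6 — gives 5 non-empty perimeters. Each is a 10-segment closed polygon; G0 lifts to the layer z and rapids to the start vertex, then G1 traces the edges. The cross-section shrinks linearly with z (the slice at the apex is degenerate and omitted).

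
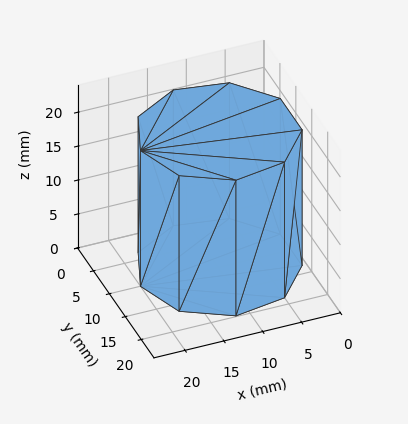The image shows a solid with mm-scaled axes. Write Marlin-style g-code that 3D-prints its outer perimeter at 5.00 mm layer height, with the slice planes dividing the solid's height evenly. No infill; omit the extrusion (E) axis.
Reading the render: the shape is a regular 9-sided prism (a cylinder approximated with 9 flat sides), circumscribed radius ≈ 10 mm, height ≈ 20 mm (dimensions read to the nearest mm from the axis ticks). For the g-code, the solid's height is divided into equal slices at the stated Δz and each level perimeter traced with G1 moves after a G0 lift.

; perimeter-only toolpath
G21 ; units = mm
G90 ; absolute positioning
G28 ; home
; layer 1
G0 Z5.00
G0 X20.00 Y10.00
G1 X17.66 Y16.43
G1 X11.74 Y19.85
G1 X5.00 Y18.66
G1 X0.60 Y13.42
G1 X0.60 Y6.58
G1 X5.00 Y1.34
G1 X11.74 Y0.15
G1 X17.66 Y3.57
G1 X20.00 Y10.00
; layer 2
G0 Z10.00
G0 X20.00 Y10.00
G1 X17.66 Y16.43
G1 X11.74 Y19.85
G1 X5.00 Y18.66
G1 X0.60 Y13.42
G1 X0.60 Y6.58
G1 X5.00 Y1.34
G1 X11.74 Y0.15
G1 X17.66 Y3.57
G1 X20.00 Y10.00
; layer 3
G0 Z15.00
G0 X20.00 Y10.00
G1 X17.66 Y16.43
G1 X11.74 Y19.85
G1 X5.00 Y18.66
G1 X0.60 Y13.42
G1 X0.60 Y6.58
G1 X5.00 Y1.34
G1 X11.74 Y0.15
G1 X17.66 Y3.57
G1 X20.00 Y10.00
; layer 4
G0 Z20.00
G0 X20.00 Y10.00
G1 X17.66 Y16.43
G1 X11.74 Y19.85
G1 X5.00 Y18.66
G1 X0.60 Y13.42
G1 X0.60 Y6.58
G1 X5.00 Y1.34
G1 X11.74 Y0.15
G1 X17.66 Y3.57
G1 X20.00 Y10.00
M2 ; end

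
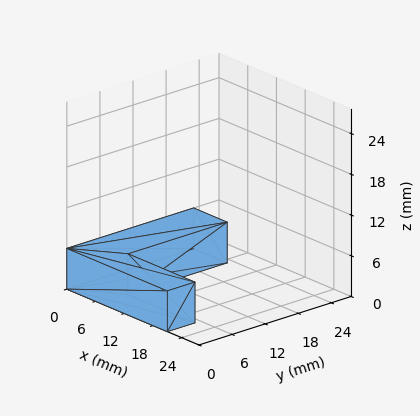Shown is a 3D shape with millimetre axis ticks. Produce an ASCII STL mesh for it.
Reading the render: the shape is an L-shaped prism: outer 21 × 23 mm, arm thicknesses ≈ 5 mm (horizontal) and 7 mm (vertical), extruded 6 mm in z (dimensions read to the nearest mm from the axis ticks). For the STL, each face is triangulated and given an outward normal.

solid part
  facet normal 0.0000 0.0000 -1.0000
    outer loop
      vertex 21.0 5.0 0.0
      vertex 21.0 0.0 0.0
      vertex 0.0 0.0 0.0
    endloop
  endfacet
  facet normal 0.0000 0.0000 -1.0000
    outer loop
      vertex 7.0 5.0 0.0
      vertex 21.0 5.0 0.0
      vertex 0.0 0.0 0.0
    endloop
  endfacet
  facet normal 0.0000 0.0000 -1.0000
    outer loop
      vertex 7.0 23.0 0.0
      vertex 7.0 5.0 0.0
      vertex 0.0 0.0 0.0
    endloop
  endfacet
  facet normal 0.0000 0.0000 -1.0000
    outer loop
      vertex 0.0 23.0 0.0
      vertex 7.0 23.0 0.0
      vertex 0.0 0.0 0.0
    endloop
  endfacet
  facet normal 0.0000 0.0000 1.0000
    outer loop
      vertex 0.0 0.0 6.0
      vertex 21.0 0.0 6.0
      vertex 21.0 5.0 6.0
    endloop
  endfacet
  facet normal 0.0000 0.0000 1.0000
    outer loop
      vertex 0.0 0.0 6.0
      vertex 21.0 5.0 6.0
      vertex 7.0 5.0 6.0
    endloop
  endfacet
  facet normal 0.0000 0.0000 1.0000
    outer loop
      vertex 0.0 0.0 6.0
      vertex 7.0 5.0 6.0
      vertex 7.0 23.0 6.0
    endloop
  endfacet
  facet normal 0.0000 0.0000 1.0000
    outer loop
      vertex 0.0 0.0 6.0
      vertex 7.0 23.0 6.0
      vertex 0.0 23.0 6.0
    endloop
  endfacet
  facet normal 0.0000 -1.0000 0.0000
    outer loop
      vertex 0.0 0.0 0.0
      vertex 21.0 0.0 0.0
      vertex 21.0 0.0 6.0
    endloop
  endfacet
  facet normal 0.0000 -1.0000 0.0000
    outer loop
      vertex 0.0 0.0 0.0
      vertex 21.0 0.0 6.0
      vertex 0.0 0.0 6.0
    endloop
  endfacet
  facet normal 1.0000 0.0000 0.0000
    outer loop
      vertex 21.0 0.0 0.0
      vertex 21.0 5.0 0.0
      vertex 21.0 5.0 6.0
    endloop
  endfacet
  facet normal 1.0000 0.0000 0.0000
    outer loop
      vertex 21.0 0.0 0.0
      vertex 21.0 5.0 6.0
      vertex 21.0 0.0 6.0
    endloop
  endfacet
  facet normal 0.0000 1.0000 0.0000
    outer loop
      vertex 21.0 5.0 0.0
      vertex 7.0 5.0 0.0
      vertex 7.0 5.0 6.0
    endloop
  endfacet
  facet normal 0.0000 1.0000 0.0000
    outer loop
      vertex 21.0 5.0 0.0
      vertex 7.0 5.0 6.0
      vertex 21.0 5.0 6.0
    endloop
  endfacet
  facet normal 1.0000 0.0000 0.0000
    outer loop
      vertex 7.0 5.0 0.0
      vertex 7.0 23.0 0.0
      vertex 7.0 23.0 6.0
    endloop
  endfacet
  facet normal 1.0000 0.0000 0.0000
    outer loop
      vertex 7.0 5.0 0.0
      vertex 7.0 23.0 6.0
      vertex 7.0 5.0 6.0
    endloop
  endfacet
  facet normal 0.0000 1.0000 0.0000
    outer loop
      vertex 7.0 23.0 0.0
      vertex 0.0 23.0 0.0
      vertex 0.0 23.0 6.0
    endloop
  endfacet
  facet normal 0.0000 1.0000 0.0000
    outer loop
      vertex 7.0 23.0 0.0
      vertex 0.0 23.0 6.0
      vertex 7.0 23.0 6.0
    endloop
  endfacet
  facet normal -1.0000 0.0000 0.0000
    outer loop
      vertex 0.0 23.0 0.0
      vertex 0.0 0.0 0.0
      vertex 0.0 0.0 6.0
    endloop
  endfacet
  facet normal -1.0000 0.0000 0.0000
    outer loop
      vertex 0.0 23.0 0.0
      vertex 0.0 0.0 6.0
      vertex 0.0 23.0 6.0
    endloop
  endfacet
endsolid part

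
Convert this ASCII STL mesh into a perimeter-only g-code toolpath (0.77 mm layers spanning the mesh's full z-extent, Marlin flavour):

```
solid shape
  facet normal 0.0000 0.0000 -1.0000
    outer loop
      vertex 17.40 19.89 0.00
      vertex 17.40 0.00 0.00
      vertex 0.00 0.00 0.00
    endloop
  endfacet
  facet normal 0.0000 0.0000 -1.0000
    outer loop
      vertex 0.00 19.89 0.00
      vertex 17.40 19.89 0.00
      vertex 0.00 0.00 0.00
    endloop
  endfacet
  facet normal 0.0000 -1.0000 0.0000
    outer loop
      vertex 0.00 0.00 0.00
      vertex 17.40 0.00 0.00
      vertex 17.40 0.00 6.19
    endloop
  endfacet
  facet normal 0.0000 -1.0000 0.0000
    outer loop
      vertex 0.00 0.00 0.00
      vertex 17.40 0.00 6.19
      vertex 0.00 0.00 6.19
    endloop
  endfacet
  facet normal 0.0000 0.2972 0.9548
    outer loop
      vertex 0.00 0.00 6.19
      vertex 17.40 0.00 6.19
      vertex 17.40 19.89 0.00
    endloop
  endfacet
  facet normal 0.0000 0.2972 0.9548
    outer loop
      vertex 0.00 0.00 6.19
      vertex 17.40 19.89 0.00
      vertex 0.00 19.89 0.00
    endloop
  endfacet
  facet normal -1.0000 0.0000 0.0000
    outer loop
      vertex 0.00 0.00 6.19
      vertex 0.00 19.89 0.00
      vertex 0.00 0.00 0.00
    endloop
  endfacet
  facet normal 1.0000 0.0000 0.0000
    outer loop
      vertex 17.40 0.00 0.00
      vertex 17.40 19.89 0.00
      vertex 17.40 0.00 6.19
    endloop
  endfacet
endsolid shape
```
; perimeter-only toolpath
G21 ; units = mm
G90 ; absolute positioning
G28 ; home
; layer 1
G0 Z0.77
G0 X0.00 Y0.00
G1 X17.40 Y0.00
G1 X17.40 Y17.40
G1 X0.00 Y17.40
G1 X0.00 Y0.00
; layer 2
G0 Z1.55
G0 X0.00 Y0.00
G1 X17.40 Y0.00
G1 X17.40 Y14.92
G1 X0.00 Y14.92
G1 X0.00 Y0.00
; layer 3
G0 Z2.32
G0 X0.00 Y0.00
G1 X17.40 Y0.00
G1 X17.40 Y12.43
G1 X0.00 Y12.43
G1 X0.00 Y0.00
; layer 4
G0 Z3.10
G0 X0.00 Y0.00
G1 X17.40 Y0.00
G1 X17.40 Y9.95
G1 X0.00 Y9.95
G1 X0.00 Y0.00
; layer 5
G0 Z3.87
G0 X0.00 Y0.00
G1 X17.40 Y0.00
G1 X17.40 Y7.46
G1 X0.00 Y7.46
G1 X0.00 Y0.00
; layer 6
G0 Z4.64
G0 X0.00 Y0.00
G1 X17.40 Y0.00
G1 X17.40 Y4.97
G1 X0.00 Y4.97
G1 X0.00 Y0.00
; layer 7
G0 Z5.42
G0 X0.00 Y0.00
G1 X17.40 Y0.00
G1 X17.40 Y2.49
G1 X0.00 Y2.49
G1 X0.00 Y0.00
M2 ; end

The solid is a wedge (ramp): 17.4 × 19.9 mm base, rising to 6.19 mm along the y=0 edge and sloping linearly to z=0 at y=19.9. Slicing at Δz = 0.77 mm — 8 equal slices spanning the solid's height, so layer i sits at z = i·h/8 — gives 7 non-empty perimeters. Each is a 4-segment closed polygon; G0 lifts to the layer z and rapids to the start vertex, then G1 traces the edges. The cross-section shrinks linearly with z (the slice at the apex is degenerate and omitted).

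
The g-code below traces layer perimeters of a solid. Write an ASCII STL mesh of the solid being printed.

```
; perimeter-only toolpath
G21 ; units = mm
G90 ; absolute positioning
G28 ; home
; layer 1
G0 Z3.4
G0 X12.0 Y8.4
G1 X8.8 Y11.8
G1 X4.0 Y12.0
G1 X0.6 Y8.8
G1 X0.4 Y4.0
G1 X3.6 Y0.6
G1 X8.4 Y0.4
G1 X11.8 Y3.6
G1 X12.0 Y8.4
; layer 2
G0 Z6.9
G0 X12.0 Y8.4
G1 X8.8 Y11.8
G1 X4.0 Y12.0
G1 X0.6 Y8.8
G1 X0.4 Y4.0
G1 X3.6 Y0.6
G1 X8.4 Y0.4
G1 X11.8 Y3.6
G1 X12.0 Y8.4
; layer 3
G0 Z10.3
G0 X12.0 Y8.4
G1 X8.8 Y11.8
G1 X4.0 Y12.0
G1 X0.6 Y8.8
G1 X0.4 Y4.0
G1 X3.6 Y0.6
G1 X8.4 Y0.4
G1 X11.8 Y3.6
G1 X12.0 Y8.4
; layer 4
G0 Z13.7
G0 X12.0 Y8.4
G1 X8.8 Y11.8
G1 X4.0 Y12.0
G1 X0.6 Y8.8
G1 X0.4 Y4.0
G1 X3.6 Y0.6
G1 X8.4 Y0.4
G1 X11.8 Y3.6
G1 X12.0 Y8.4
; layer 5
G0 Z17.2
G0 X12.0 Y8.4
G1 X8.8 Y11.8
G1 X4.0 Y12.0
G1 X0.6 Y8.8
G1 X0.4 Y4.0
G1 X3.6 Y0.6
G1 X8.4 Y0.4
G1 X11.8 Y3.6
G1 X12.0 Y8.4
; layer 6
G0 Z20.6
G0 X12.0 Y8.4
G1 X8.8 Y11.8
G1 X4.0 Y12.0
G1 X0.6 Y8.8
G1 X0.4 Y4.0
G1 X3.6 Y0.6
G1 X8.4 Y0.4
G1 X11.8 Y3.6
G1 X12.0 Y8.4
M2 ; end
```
solid part
  facet normal 0.0000 0.0000 -1.0000
    outer loop
      vertex 4.0 12.0 0.0
      vertex 8.8 11.8 0.0
      vertex 12.0 8.4 0.0
    endloop
  endfacet
  facet normal 0.0000 0.0000 -1.0000
    outer loop
      vertex 0.6 8.8 0.0
      vertex 4.0 12.0 0.0
      vertex 12.0 8.4 0.0
    endloop
  endfacet
  facet normal 0.0000 0.0000 -1.0000
    outer loop
      vertex 0.4 4.0 0.0
      vertex 0.6 8.8 0.0
      vertex 12.0 8.4 0.0
    endloop
  endfacet
  facet normal 0.0000 0.0000 -1.0000
    outer loop
      vertex 3.6 0.6 0.0
      vertex 0.4 4.0 0.0
      vertex 12.0 8.4 0.0
    endloop
  endfacet
  facet normal 0.0000 0.0000 -1.0000
    outer loop
      vertex 8.4 0.4 0.0
      vertex 3.6 0.6 0.0
      vertex 12.0 8.4 0.0
    endloop
  endfacet
  facet normal 0.0000 0.0000 -1.0000
    outer loop
      vertex 11.8 3.6 0.0
      vertex 8.4 0.4 0.0
      vertex 12.0 8.4 0.0
    endloop
  endfacet
  facet normal 0.0000 0.0000 1.0000
    outer loop
      vertex 12.0 8.4 20.6
      vertex 8.8 11.8 20.6
      vertex 4.0 12.0 20.6
    endloop
  endfacet
  facet normal 0.0000 0.0000 1.0000
    outer loop
      vertex 12.0 8.4 20.6
      vertex 4.0 12.0 20.6
      vertex 0.6 8.8 20.6
    endloop
  endfacet
  facet normal 0.0000 0.0000 1.0000
    outer loop
      vertex 12.0 8.4 20.6
      vertex 0.6 8.8 20.6
      vertex 0.4 4.0 20.6
    endloop
  endfacet
  facet normal 0.0000 0.0000 1.0000
    outer loop
      vertex 12.0 8.4 20.6
      vertex 0.4 4.0 20.6
      vertex 3.6 0.6 20.6
    endloop
  endfacet
  facet normal 0.0000 0.0000 1.0000
    outer loop
      vertex 12.0 8.4 20.6
      vertex 3.6 0.6 20.6
      vertex 8.4 0.4 20.6
    endloop
  endfacet
  facet normal 0.0000 0.0000 1.0000
    outer loop
      vertex 12.0 8.4 20.6
      vertex 8.4 0.4 20.6
      vertex 11.8 3.6 20.6
    endloop
  endfacet
  facet normal 0.7282 0.6854 0.0000
    outer loop
      vertex 12.0 8.4 0.0
      vertex 8.8 11.8 0.0
      vertex 8.8 11.8 20.6
    endloop
  endfacet
  facet normal 0.7282 0.6854 0.0000
    outer loop
      vertex 12.0 8.4 0.0
      vertex 8.8 11.8 20.6
      vertex 12.0 8.4 20.6
    endloop
  endfacet
  facet normal 0.0416 0.9991 0.0000
    outer loop
      vertex 8.8 11.8 0.0
      vertex 4.0 12.0 0.0
      vertex 4.0 12.0 20.6
    endloop
  endfacet
  facet normal 0.0416 0.9991 0.0000
    outer loop
      vertex 8.8 11.8 0.0
      vertex 4.0 12.0 20.6
      vertex 8.8 11.8 20.6
    endloop
  endfacet
  facet normal -0.6854 0.7282 0.0000
    outer loop
      vertex 4.0 12.0 0.0
      vertex 0.6 8.8 0.0
      vertex 0.6 8.8 20.6
    endloop
  endfacet
  facet normal -0.6854 0.7282 0.0000
    outer loop
      vertex 4.0 12.0 0.0
      vertex 0.6 8.8 20.6
      vertex 4.0 12.0 20.6
    endloop
  endfacet
  facet normal -0.9991 0.0416 0.0000
    outer loop
      vertex 0.6 8.8 0.0
      vertex 0.4 4.0 0.0
      vertex 0.4 4.0 20.6
    endloop
  endfacet
  facet normal -0.9991 0.0416 0.0000
    outer loop
      vertex 0.6 8.8 0.0
      vertex 0.4 4.0 20.6
      vertex 0.6 8.8 20.6
    endloop
  endfacet
  facet normal -0.7282 -0.6854 0.0000
    outer loop
      vertex 0.4 4.0 0.0
      vertex 3.6 0.6 0.0
      vertex 3.6 0.6 20.6
    endloop
  endfacet
  facet normal -0.7282 -0.6854 0.0000
    outer loop
      vertex 0.4 4.0 0.0
      vertex 3.6 0.6 20.6
      vertex 0.4 4.0 20.6
    endloop
  endfacet
  facet normal -0.0416 -0.9991 0.0000
    outer loop
      vertex 3.6 0.6 0.0
      vertex 8.4 0.4 0.0
      vertex 8.4 0.4 20.6
    endloop
  endfacet
  facet normal -0.0416 -0.9991 0.0000
    outer loop
      vertex 3.6 0.6 0.0
      vertex 8.4 0.4 20.6
      vertex 3.6 0.6 20.6
    endloop
  endfacet
  facet normal 0.6854 -0.7282 0.0000
    outer loop
      vertex 8.4 0.4 0.0
      vertex 11.8 3.6 0.0
      vertex 11.8 3.6 20.6
    endloop
  endfacet
  facet normal 0.6854 -0.7282 0.0000
    outer loop
      vertex 8.4 0.4 0.0
      vertex 11.8 3.6 20.6
      vertex 8.4 0.4 20.6
    endloop
  endfacet
  facet normal 0.9991 -0.0416 0.0000
    outer loop
      vertex 11.8 3.6 0.0
      vertex 12.0 8.4 0.0
      vertex 12.0 8.4 20.6
    endloop
  endfacet
  facet normal 0.9991 -0.0416 0.0000
    outer loop
      vertex 11.8 3.6 0.0
      vertex 12.0 8.4 20.6
      vertex 11.8 3.6 20.6
    endloop
  endfacet
endsolid part

The G0 Z moves step by Δz≈3.4 mm. Every layer's G1 loop is the same polygon, so the solid is a straight extrusion of it from z=0 to z≈20.6. Closing with flat bottom and top caps and triangulating gives 28 facets — a regular 8-sided prism (a cylinder approximated with 8 flat sides), circumscribed radius ≈ 6.2 mm, height ≈ 20.6 mm.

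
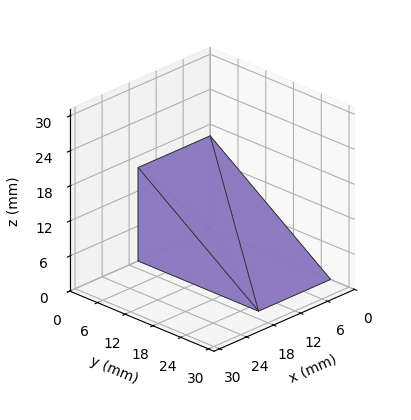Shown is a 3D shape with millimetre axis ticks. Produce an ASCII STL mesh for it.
Reading the render: the shape is a wedge (ramp): 16 × 26 mm base, rising to 16 mm along the y=0 edge and sloping linearly to z=0 at y=26 (dimensions read to the nearest mm from the axis ticks). For the STL, each face is triangulated and given an outward normal.

solid part
  facet normal 0.0000 0.0000 -1.0000
    outer loop
      vertex 16.0 26.0 0.0
      vertex 16.0 0.0 0.0
      vertex 0.0 0.0 0.0
    endloop
  endfacet
  facet normal 0.0000 0.0000 -1.0000
    outer loop
      vertex 0.0 26.0 0.0
      vertex 16.0 26.0 0.0
      vertex 0.0 0.0 0.0
    endloop
  endfacet
  facet normal 0.0000 -1.0000 0.0000
    outer loop
      vertex 0.0 0.0 0.0
      vertex 16.0 0.0 0.0
      vertex 16.0 0.0 16.0
    endloop
  endfacet
  facet normal 0.0000 -1.0000 0.0000
    outer loop
      vertex 0.0 0.0 0.0
      vertex 16.0 0.0 16.0
      vertex 0.0 0.0 16.0
    endloop
  endfacet
  facet normal 0.0000 0.5241 0.8517
    outer loop
      vertex 0.0 0.0 16.0
      vertex 16.0 0.0 16.0
      vertex 16.0 26.0 0.0
    endloop
  endfacet
  facet normal 0.0000 0.5241 0.8517
    outer loop
      vertex 0.0 0.0 16.0
      vertex 16.0 26.0 0.0
      vertex 0.0 26.0 0.0
    endloop
  endfacet
  facet normal -1.0000 0.0000 0.0000
    outer loop
      vertex 0.0 0.0 16.0
      vertex 0.0 26.0 0.0
      vertex 0.0 0.0 0.0
    endloop
  endfacet
  facet normal 1.0000 0.0000 0.0000
    outer loop
      vertex 16.0 0.0 0.0
      vertex 16.0 26.0 0.0
      vertex 16.0 0.0 16.0
    endloop
  endfacet
endsolid part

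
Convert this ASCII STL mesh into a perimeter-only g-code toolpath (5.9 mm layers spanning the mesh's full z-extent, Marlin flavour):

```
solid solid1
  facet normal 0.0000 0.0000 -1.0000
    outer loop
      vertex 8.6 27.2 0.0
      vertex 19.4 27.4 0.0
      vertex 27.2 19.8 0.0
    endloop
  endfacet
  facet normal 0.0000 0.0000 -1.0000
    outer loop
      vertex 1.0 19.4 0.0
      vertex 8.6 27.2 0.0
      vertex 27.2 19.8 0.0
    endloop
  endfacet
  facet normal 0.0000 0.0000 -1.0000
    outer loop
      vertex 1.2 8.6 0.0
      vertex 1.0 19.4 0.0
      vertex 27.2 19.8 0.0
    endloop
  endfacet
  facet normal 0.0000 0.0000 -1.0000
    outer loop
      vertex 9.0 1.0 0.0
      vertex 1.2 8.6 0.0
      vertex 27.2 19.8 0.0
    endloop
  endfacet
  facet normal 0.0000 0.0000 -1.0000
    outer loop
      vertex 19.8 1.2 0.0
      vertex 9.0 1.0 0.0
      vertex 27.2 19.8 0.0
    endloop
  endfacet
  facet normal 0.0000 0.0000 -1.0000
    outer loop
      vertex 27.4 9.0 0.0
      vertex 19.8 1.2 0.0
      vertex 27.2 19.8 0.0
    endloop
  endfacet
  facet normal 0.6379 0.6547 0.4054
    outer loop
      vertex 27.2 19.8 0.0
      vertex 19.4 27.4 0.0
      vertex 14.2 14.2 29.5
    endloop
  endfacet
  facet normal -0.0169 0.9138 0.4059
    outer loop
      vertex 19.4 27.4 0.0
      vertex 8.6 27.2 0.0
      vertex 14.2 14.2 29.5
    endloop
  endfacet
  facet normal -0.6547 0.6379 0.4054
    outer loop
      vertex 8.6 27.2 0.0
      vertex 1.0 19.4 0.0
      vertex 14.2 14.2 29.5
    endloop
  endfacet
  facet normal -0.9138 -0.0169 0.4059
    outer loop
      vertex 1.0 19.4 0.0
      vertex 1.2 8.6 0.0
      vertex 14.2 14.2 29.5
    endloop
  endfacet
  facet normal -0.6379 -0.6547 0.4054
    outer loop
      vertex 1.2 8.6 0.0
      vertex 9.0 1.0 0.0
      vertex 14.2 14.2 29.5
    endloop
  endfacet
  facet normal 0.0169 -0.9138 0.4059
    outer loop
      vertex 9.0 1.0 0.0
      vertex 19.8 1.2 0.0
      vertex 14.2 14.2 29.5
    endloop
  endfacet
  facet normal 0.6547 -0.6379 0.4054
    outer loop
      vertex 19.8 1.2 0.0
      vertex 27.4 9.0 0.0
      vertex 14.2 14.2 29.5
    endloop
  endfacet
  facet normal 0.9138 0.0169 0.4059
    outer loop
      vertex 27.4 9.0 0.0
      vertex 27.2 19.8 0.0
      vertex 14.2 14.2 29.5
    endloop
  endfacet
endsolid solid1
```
; perimeter-only toolpath
G21 ; units = mm
G90 ; absolute positioning
G28 ; home
; layer 1
G0 Z5.9
G0 X24.6 Y18.7
G1 X18.4 Y24.8
G1 X9.7 Y24.6
G1 X3.6 Y18.4
G1 X3.8 Y9.7
G1 X10.0 Y3.6
G1 X18.7 Y3.8
G1 X24.8 Y10.0
G1 X24.6 Y18.7
; layer 2
G0 Z11.8
G0 X22.0 Y17.6
G1 X17.3 Y22.1
G1 X10.8 Y22.0
G1 X6.3 Y17.3
G1 X6.4 Y10.8
G1 X11.1 Y6.3
G1 X17.6 Y6.4
G1 X22.1 Y11.1
G1 X22.0 Y17.6
; layer 3
G0 Z17.7
G0 X19.4 Y16.4
G1 X16.3 Y19.5
G1 X12.0 Y19.4
G1 X8.9 Y16.3
G1 X9.0 Y12.0
G1 X12.1 Y8.9
G1 X16.4 Y9.0
G1 X19.5 Y12.1
G1 X19.4 Y16.4
; layer 4
G0 Z23.6
G0 X16.8 Y15.3
G1 X15.2 Y16.8
G1 X13.1 Y16.8
G1 X11.6 Y15.2
G1 X11.6 Y13.1
G1 X13.2 Y11.6
G1 X15.3 Y11.6
G1 X16.8 Y13.2
G1 X16.8 Y15.3
M2 ; end

The solid is a regular 8-sided pyramid, base circumscribed radius ≈ 14.2 mm, apex at z ≈ 29.5 mm. Slicing at Δz = 5.9 mm — 5 equal slices spanning the solid's height, so layer i sits at z = i·h/5 — gives 4 non-empty perimeters. Each is a 8-segment closed polygon; G0 lifts to the layer z and rapids to the start vertex, then G1 traces the edges. The cross-section shrinks linearly with z (the slice at the apex is degenerate and omitted).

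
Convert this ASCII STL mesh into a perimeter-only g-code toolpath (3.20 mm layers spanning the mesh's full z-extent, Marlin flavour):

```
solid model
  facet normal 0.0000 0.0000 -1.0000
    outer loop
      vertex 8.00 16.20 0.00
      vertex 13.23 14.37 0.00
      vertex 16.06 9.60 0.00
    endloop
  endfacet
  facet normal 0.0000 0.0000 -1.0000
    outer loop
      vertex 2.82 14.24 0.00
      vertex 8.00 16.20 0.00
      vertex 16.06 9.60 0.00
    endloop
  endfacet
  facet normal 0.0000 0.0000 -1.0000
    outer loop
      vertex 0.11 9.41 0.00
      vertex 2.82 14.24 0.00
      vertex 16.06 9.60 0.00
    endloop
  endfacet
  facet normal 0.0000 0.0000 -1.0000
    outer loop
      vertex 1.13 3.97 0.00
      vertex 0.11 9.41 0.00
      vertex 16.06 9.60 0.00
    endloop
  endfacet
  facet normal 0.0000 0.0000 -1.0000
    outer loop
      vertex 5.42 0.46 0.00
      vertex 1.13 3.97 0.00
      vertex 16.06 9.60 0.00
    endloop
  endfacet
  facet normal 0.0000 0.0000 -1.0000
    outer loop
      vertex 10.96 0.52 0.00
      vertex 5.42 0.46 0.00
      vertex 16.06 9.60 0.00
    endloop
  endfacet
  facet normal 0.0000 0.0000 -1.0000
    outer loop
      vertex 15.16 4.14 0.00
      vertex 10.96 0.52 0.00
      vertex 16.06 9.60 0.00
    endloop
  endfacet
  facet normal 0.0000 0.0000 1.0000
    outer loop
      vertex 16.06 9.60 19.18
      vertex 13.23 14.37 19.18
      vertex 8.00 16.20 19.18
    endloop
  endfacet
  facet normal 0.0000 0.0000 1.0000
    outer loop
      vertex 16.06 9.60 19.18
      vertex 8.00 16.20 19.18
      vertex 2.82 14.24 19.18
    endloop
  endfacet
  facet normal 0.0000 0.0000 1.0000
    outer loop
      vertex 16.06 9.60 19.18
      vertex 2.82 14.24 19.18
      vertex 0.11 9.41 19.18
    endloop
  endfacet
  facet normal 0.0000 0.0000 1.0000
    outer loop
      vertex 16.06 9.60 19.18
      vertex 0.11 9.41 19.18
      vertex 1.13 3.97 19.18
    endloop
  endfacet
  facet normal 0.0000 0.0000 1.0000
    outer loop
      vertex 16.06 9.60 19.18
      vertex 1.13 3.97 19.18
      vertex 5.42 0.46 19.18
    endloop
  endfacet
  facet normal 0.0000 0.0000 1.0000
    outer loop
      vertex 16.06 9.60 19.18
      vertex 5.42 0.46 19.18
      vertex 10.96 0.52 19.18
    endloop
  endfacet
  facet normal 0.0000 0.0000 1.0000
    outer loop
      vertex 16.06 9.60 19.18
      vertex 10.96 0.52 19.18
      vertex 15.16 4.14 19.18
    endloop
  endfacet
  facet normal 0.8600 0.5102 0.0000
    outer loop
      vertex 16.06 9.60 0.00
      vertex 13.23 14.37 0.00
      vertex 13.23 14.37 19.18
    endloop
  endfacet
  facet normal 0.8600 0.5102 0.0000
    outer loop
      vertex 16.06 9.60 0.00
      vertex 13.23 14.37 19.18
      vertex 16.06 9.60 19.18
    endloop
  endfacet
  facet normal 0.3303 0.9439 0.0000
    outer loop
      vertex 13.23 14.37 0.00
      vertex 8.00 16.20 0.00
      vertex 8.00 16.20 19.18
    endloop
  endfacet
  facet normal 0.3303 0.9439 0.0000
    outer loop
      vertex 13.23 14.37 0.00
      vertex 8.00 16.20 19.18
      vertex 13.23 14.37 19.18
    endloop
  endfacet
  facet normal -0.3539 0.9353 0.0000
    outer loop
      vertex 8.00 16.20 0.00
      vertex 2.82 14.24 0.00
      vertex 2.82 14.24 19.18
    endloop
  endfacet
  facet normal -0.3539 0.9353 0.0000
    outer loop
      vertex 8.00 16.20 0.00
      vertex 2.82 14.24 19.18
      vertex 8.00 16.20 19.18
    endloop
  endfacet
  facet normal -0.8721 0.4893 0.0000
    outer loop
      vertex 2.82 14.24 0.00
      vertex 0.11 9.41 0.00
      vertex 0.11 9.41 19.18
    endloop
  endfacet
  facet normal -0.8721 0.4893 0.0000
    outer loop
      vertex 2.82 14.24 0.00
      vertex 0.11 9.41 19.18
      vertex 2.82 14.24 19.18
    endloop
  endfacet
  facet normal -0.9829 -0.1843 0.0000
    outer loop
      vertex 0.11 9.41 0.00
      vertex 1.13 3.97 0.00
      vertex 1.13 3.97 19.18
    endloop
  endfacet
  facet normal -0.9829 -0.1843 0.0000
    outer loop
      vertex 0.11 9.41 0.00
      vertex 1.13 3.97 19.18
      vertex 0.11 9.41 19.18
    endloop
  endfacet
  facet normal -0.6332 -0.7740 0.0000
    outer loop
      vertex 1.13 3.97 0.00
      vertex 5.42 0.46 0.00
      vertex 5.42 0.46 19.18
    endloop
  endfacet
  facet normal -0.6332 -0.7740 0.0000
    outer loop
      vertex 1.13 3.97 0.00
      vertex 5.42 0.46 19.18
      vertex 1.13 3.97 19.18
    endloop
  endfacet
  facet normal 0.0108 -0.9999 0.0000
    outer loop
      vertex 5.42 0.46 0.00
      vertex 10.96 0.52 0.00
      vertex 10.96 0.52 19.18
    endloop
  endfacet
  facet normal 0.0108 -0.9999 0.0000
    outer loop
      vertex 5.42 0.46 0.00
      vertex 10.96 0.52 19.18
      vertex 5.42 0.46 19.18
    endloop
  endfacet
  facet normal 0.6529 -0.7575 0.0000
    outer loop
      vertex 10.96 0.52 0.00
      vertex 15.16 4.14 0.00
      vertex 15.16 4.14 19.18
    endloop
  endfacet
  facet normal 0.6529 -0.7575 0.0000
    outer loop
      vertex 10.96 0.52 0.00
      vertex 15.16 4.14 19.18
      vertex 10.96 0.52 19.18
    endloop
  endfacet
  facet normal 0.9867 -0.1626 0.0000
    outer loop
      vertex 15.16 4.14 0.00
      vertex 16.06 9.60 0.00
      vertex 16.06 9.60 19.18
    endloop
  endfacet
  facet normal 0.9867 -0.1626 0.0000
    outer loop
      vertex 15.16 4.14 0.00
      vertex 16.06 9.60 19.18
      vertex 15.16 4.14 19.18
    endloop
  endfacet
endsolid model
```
; perimeter-only toolpath
G21 ; units = mm
G90 ; absolute positioning
G28 ; home
; layer 1
G0 Z3.20
G0 X16.06 Y9.60
G1 X13.23 Y14.37
G1 X8.00 Y16.20
G1 X2.82 Y14.24
G1 X0.11 Y9.41
G1 X1.13 Y3.97
G1 X5.42 Y0.46
G1 X10.96 Y0.52
G1 X15.16 Y4.14
G1 X16.06 Y9.60
; layer 2
G0 Z6.39
G0 X16.06 Y9.60
G1 X13.23 Y14.37
G1 X8.00 Y16.20
G1 X2.82 Y14.24
G1 X0.11 Y9.41
G1 X1.13 Y3.97
G1 X5.42 Y0.46
G1 X10.96 Y0.52
G1 X15.16 Y4.14
G1 X16.06 Y9.60
; layer 3
G0 Z9.59
G0 X16.06 Y9.60
G1 X13.23 Y14.37
G1 X8.00 Y16.20
G1 X2.82 Y14.24
G1 X0.11 Y9.41
G1 X1.13 Y3.97
G1 X5.42 Y0.46
G1 X10.96 Y0.52
G1 X15.16 Y4.14
G1 X16.06 Y9.60
; layer 4
G0 Z12.79
G0 X16.06 Y9.60
G1 X13.23 Y14.37
G1 X8.00 Y16.20
G1 X2.82 Y14.24
G1 X0.11 Y9.41
G1 X1.13 Y3.97
G1 X5.42 Y0.46
G1 X10.96 Y0.52
G1 X15.16 Y4.14
G1 X16.06 Y9.60
; layer 5
G0 Z15.98
G0 X16.06 Y9.60
G1 X13.23 Y14.37
G1 X8.00 Y16.20
G1 X2.82 Y14.24
G1 X0.11 Y9.41
G1 X1.13 Y3.97
G1 X5.42 Y0.46
G1 X10.96 Y0.52
G1 X15.16 Y4.14
G1 X16.06 Y9.60
; layer 6
G0 Z19.18
G0 X16.06 Y9.60
G1 X13.23 Y14.37
G1 X8.00 Y16.20
G1 X2.82 Y14.24
G1 X0.11 Y9.41
G1 X1.13 Y3.97
G1 X5.42 Y0.46
G1 X10.96 Y0.52
G1 X15.16 Y4.14
G1 X16.06 Y9.60
M2 ; end

The solid is a regular 9-sided prism (a cylinder approximated with 9 flat sides), circumscribed radius ≈ 8.1 mm, height ≈ 19.2 mm. Slicing at Δz = 3.20 mm — 6 equal slices spanning the solid's height, so layer i sits at z = i·h/6 — gives 6 non-empty perimeters. Each is a 9-segment closed polygon; G0 lifts to the layer z and rapids to the start vertex, then G1 traces the edges.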